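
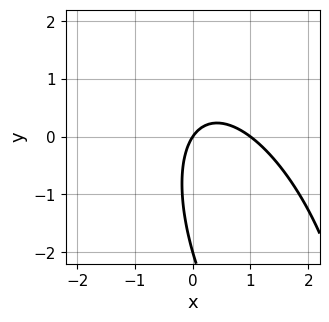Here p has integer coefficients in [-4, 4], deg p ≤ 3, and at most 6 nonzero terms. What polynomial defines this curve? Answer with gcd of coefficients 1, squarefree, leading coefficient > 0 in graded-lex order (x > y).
1. Degree: a generic line meets the curve in up to 2 points, so deg p = 2.
2. From the axis intercepts and sections: among the integer gridlines, it crosses the x-axis at x ∈ {0, 1}; the y-axis gridline crossings are at y ∈ {-2, 0}.
3. Solving for integer coefficients yields p as stated.

3*x^2 + 2*x*y + y^2 - 3*x + 2*y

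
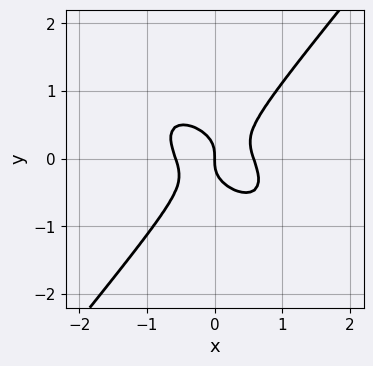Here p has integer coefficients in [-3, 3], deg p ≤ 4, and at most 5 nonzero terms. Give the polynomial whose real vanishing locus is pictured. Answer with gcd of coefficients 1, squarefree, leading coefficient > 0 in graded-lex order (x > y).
First, the degree is 3 — a generic line meets the curve in up to 3 points.
Next, reading off the gridlines: it meets the y-axis at y = 0 (among the integer gridlines); one x-axis crossing is at x = 0.
Finally, putting this together gives p.

3*x^3 + 2*x^2*y - 3*y^3 - x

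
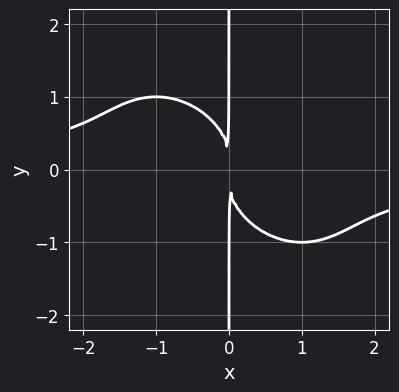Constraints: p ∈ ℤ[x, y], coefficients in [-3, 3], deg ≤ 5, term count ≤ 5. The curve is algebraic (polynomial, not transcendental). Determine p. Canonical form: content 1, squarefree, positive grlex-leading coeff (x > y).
Degree: the shape is more complex than any degree-3 curve, so deg p = 4.
Checking where it meets the axes: every point of the y-axis in the box is on the curve.
Matching integer coefficients to the picture gives p.

x^3*y + x^2*y^2 + x*y^3 + x^2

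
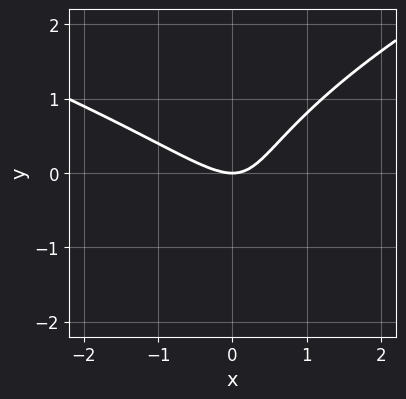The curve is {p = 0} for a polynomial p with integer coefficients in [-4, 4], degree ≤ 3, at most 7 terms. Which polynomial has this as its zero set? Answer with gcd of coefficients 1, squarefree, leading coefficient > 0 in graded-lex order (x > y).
2*y^3 - 3*x^2 - 3*x*y + 3*y^2 + 3*y

The degree is 3 — the shape is more complex than any degree-2 curve.
Against the integer gridlines: one x-axis crossing is at x = 0; it meets the y-axis at y = 0 (among the integer gridlines).
Matching integer coefficients to the picture gives p.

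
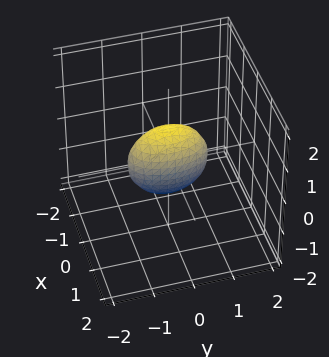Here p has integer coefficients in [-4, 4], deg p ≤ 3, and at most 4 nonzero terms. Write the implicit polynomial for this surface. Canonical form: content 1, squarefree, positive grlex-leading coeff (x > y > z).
3*x^2 + y^2 + z^2 - 1

(a) Degree: a closed, bounded, convex surface; a quadric, so deg p = 2.
(b) Symmetries: the z ↦ −z reflection is a symmetry, so z appears only in even powers; mirror symmetry y ↦ −y ⇒ only even powers of y; mirror symmetry x ↦ −x ⇒ only even powers of x.
(c) From the axis intercepts and sections: among the integer gridlines, it crosses the z-axis at z ∈ {-1, 1}; the y-axis gridline crossings are at y ∈ {-1, 1}.
(d) Together with the visible shape, these determine p as stated.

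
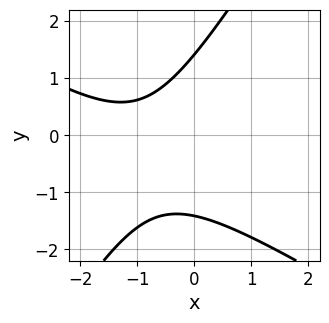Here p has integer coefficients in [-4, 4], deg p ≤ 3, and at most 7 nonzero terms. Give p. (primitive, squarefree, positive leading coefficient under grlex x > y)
x^2 + x*y - y^2 + 2*x + 2

(a) deg p = 2. No degree-1 curve has this shape.
(b) Against the integer gridlines: it misses every integer gridline on the x-axis.
(c) These observations pin down the coefficients.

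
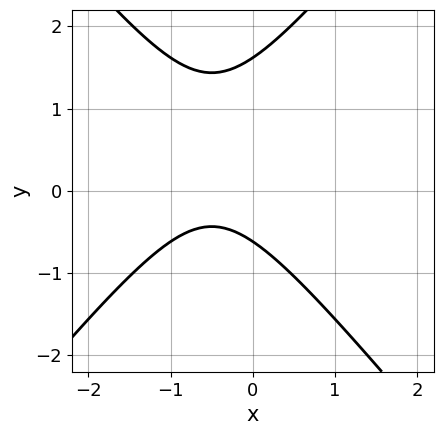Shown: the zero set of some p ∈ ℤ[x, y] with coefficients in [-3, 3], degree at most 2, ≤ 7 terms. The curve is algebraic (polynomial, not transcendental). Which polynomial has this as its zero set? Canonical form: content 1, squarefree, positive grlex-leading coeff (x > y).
3*x^2 - 2*y^2 + 3*x + 2*y + 2

First, the degree is 2 — a generic line meets the curve in up to 2 points.
Next, reading off the gridlines: the curve avoids every integer x-axis point in the box.
Finally, assembling these constraints gives the stated polynomial.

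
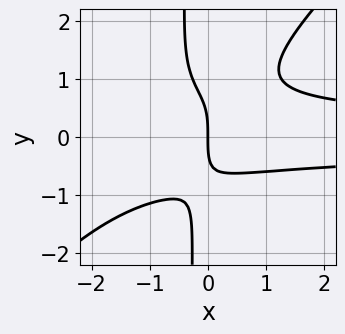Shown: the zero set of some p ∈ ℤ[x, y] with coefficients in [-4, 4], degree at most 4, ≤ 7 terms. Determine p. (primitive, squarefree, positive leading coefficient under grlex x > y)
3*x^2*y^2 - 3*x*y^3 + 3*x*y^2 - y^3 - 3*x

deg p = 4. No degree-3 curve has this shape.
Reading off the gridlines: it crosses the x-axis at the gridline x = 0; it meets the y-axis at y = 0 (among the integer gridlines).
These observations pin down the coefficients.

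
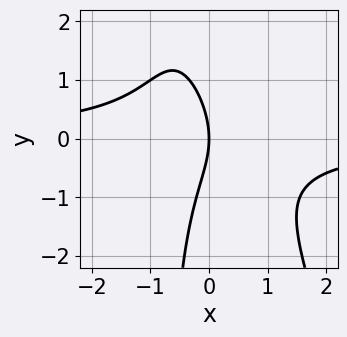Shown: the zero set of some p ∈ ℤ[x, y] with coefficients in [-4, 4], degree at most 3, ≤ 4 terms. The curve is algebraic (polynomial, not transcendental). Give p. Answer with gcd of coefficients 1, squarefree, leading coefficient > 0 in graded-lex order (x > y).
First, the degree is 3 — no degree-2 curve has this shape.
Then, from the visible intercepts: one x-axis crossing is at x = 0; one y-axis crossing is at y = 0.
Finally, matching integer coefficients to the picture gives p.

3*x^2*y + x*y^2 + y^2 + 3*x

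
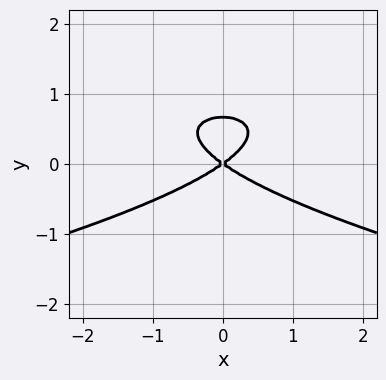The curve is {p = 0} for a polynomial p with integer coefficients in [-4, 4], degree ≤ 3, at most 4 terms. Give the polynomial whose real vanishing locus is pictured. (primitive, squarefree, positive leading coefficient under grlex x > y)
3*y^3 + x^2 - 2*y^2

First, the degree is 3 — no degree-2 curve has this shape.
Next, symmetries: it's symmetric under x → −x, forcing even powers of x.
Then, against the integer gridlines: it meets the y-axis at y = 0 (among the integer gridlines); it crosses the x-axis at the gridline x = 0.
Finally, fitting integer coefficients to these (and the overall shape) gives p.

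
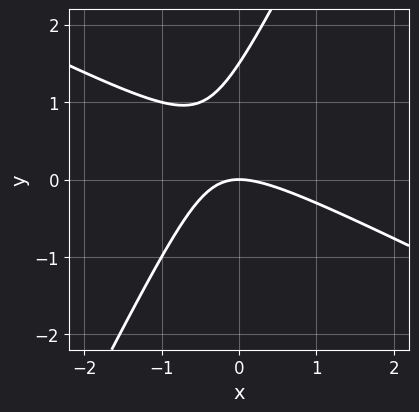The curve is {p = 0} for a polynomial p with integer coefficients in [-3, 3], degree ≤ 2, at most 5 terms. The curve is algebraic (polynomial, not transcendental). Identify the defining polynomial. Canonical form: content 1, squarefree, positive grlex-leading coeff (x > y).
(a) deg p = 2. A generic line meets the curve in up to 2 points.
(b) From the axis intercepts and sections: it crosses the y-axis at the gridline y = 0; it crosses the x-axis at the gridline x = 0.
(c) The integer polynomial consistent with all of this is the stated p.

2*x^2 + 3*x*y - 2*y^2 + 3*y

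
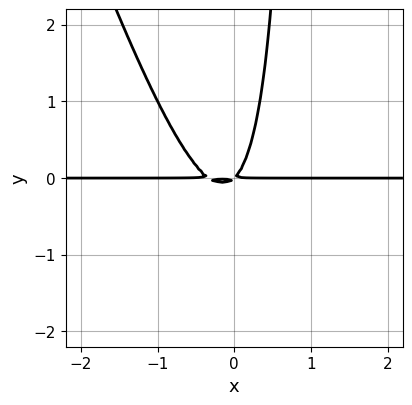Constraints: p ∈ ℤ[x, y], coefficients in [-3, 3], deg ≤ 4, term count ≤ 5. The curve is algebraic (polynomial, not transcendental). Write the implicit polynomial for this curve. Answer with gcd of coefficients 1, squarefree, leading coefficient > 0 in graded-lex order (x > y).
1. Degree: a generic line meets the curve in up to 3 points, so deg p = 3.
2. From the axis intercepts and sections: every point of the x-axis in the box is on the curve.
3. Putting this together gives p.

3*x^2*y + x*y^2 + x*y - y^2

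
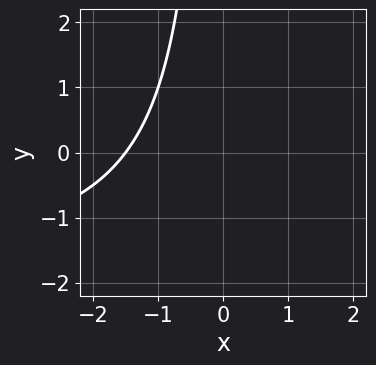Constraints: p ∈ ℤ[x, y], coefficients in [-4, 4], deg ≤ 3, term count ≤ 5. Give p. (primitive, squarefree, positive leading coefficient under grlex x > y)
(a) The degree is 2 — no degree-1 curve has this shape.
(b) Checking where it meets the axes: no y-intercept at any integer in the box.
(c) Matching integer coefficients to the picture gives p.

x*y + 2*x + 3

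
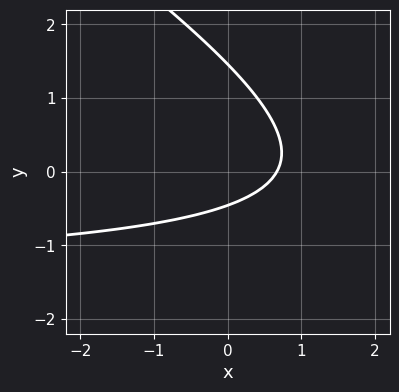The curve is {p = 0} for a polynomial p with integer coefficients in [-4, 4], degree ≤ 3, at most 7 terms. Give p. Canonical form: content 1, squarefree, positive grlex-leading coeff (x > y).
(a) deg p = 2. The shape is more complex than any degree-1 curve.
(b) Matching integer coefficients to the picture gives p.

2*x*y + 3*y^2 + 3*x - 3*y - 2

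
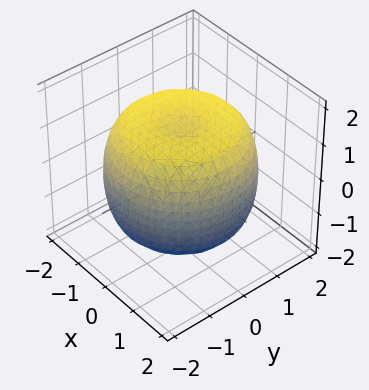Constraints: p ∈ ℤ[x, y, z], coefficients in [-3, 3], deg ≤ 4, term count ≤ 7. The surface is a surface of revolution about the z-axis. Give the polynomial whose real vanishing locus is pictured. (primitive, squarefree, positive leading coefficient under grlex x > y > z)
1. deg p = 4. No degree-3 surface has this shape.
2. Symmetries: rotational symmetry about the z-axis ⇒ p depends on x, y only through x² + y².
3. Against the integer gridlines: a circular section at z = -1 has radius between 1 and 2.
4. These observations pin down the coefficients.

x^4 + 2*x^2*y^2 + y^4 - 2*x^2 - 2*y^2 + 2*z^2 - 3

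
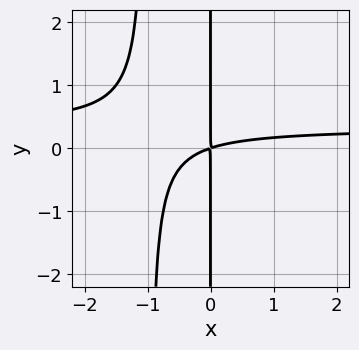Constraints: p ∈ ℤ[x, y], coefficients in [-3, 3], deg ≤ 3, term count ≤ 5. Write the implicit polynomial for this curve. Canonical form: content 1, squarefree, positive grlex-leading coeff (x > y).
(a) The degree is 3 — a generic line meets the curve in up to 3 points.
(b) Reading off the gridlines: the visible y-axis segment lies entirely on the curve.
(c) Fitting integer coefficients to these (and the overall shape) gives p.

3*x^2*y - x^2 + 3*x*y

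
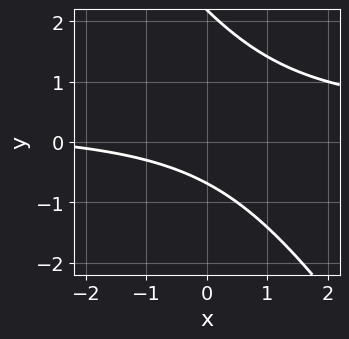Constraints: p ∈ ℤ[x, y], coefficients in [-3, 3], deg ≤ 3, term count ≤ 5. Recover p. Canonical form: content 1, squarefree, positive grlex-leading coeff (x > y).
3*x*y + 2*y^2 - x - 3*y - 3

1. Degree: no degree-1 curve has this shape, so deg p = 2.
2. Against the integer gridlines: no x-intercept at any integer in the box.
3. The integer polynomial consistent with all of this is the stated p.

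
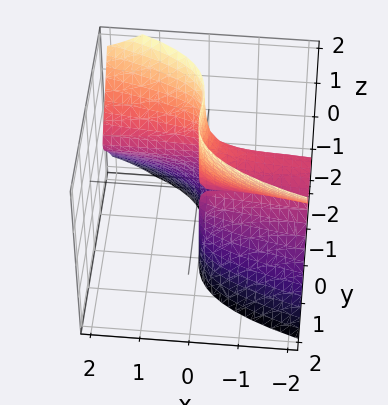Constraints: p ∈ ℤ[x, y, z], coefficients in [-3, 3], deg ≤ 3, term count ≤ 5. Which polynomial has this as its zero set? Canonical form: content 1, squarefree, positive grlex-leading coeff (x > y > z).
x*z^2 + y^3 + y^2

(a) Degree: a generic line meets the surface in up to 3 points, so deg p = 3.
(b) Against the integer gridlines: the visible z-axis segment lies entirely on the surface; it meets the y-axis at y = -1 (among the integer gridlines).
(c) The integer polynomial consistent with all of this is the stated p. Check: (-2, 0, 0) on the x-axis lies on the surface, and p(-2, 0, 0) = 0. ✓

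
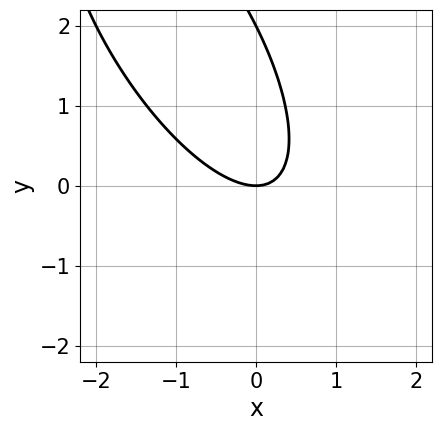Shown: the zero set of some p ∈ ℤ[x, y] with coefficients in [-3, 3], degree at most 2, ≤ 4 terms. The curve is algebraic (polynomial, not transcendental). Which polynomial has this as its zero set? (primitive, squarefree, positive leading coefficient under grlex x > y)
2*x^2 + 2*x*y + y^2 - 2*y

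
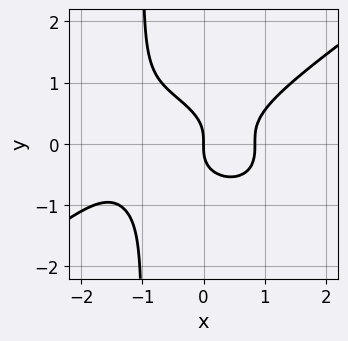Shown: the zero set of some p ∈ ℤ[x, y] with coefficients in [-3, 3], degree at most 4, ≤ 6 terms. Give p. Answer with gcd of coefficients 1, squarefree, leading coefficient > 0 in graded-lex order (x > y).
(a) The degree is 4 — the shape is more complex than any degree-3 curve.
(b) Observable constraints: it meets the x-axis at x = 0 (among the integer gridlines); it meets the y-axis at y = 0 (among the integer gridlines).
(c) These observations pin down the coefficients.

x^4 - 3*x*y^3 + 2*x^3 - 3*y^3 - 2*x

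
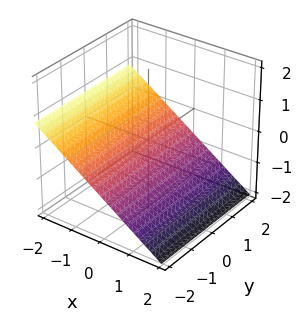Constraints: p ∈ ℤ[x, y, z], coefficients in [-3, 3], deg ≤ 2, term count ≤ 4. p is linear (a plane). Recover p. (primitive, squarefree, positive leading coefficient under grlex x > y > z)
(a) deg p = 1. Every cross-section is a straight line — this is a plane.
(b) Checking where it meets the axes: it misses every integer gridline on the y-axis; it meets the x-axis at x = -1 (among the integer gridlines).
(c) These observations pin down the coefficients.

2*x + 3*z + 2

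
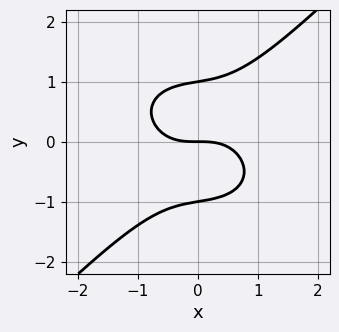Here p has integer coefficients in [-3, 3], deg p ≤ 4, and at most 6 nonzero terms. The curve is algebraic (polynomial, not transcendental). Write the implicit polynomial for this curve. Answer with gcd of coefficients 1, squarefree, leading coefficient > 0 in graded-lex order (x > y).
2*x^3 + x*y^2 - 3*y^3 + 3*y

1. The degree is 3 — a generic line meets the curve in up to 3 points.
2. Checking where it meets the axes: it meets the x-axis at x = 0 (among the integer gridlines); the y-axis gridline crossings are at y ∈ {-1, 0, 1}.
3. These observations pin down the coefficients.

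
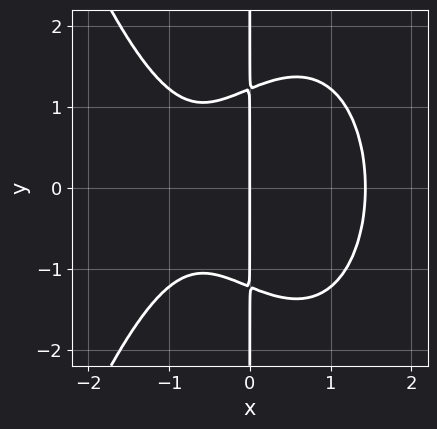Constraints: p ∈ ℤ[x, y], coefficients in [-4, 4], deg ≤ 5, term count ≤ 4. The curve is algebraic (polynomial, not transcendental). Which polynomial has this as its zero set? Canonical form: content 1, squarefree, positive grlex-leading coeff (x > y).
2*x^4 + 2*x*y^2 - 2*x^2 - 3*x

First, the degree is 4 — a generic line meets the curve in up to 4 points.
Next, symmetries: mirror symmetry y ↦ −y ⇒ only even powers of y.
Then, against the integer gridlines: the visible y-axis segment lies entirely on the curve; it crosses the x-axis at the gridline x = 0.
Finally, solving for integer coefficients yields p as stated.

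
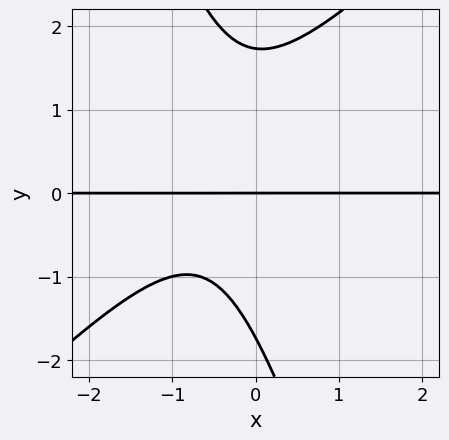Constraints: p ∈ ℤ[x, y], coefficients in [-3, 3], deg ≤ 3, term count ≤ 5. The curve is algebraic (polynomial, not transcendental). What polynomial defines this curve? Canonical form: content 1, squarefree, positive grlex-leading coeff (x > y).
3*x^2*y - 2*x*y^2 - y^3 + 3*x*y + 3*y

Degree: no degree-2 curve has this shape, so deg p = 3.
Observable constraints: it crosses the y-axis at the gridline y = 0; every point of the x-axis in the box is on the curve.
Solving for integer coefficients yields p as stated.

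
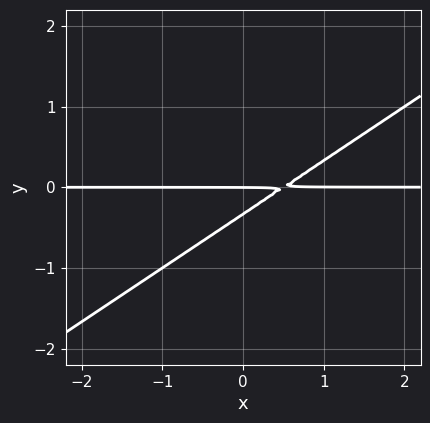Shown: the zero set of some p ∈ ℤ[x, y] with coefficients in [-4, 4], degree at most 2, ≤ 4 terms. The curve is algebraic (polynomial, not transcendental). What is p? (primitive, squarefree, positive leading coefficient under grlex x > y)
2*x*y - 3*y^2 - y

(a) The degree is 2 — a generic line meets the curve in up to 2 points.
(b) Checking where it meets the axes: every point of the x-axis in the box is on the curve; it crosses the y-axis at the gridline y = 0.
(c) Matching integer coefficients to the picture gives p.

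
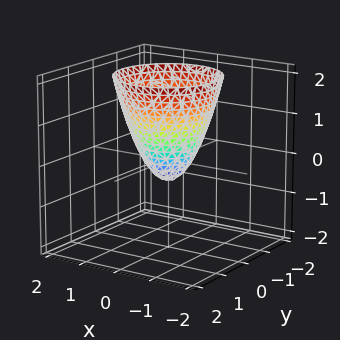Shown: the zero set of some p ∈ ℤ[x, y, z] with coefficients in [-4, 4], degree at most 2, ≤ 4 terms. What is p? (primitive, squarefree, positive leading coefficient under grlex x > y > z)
deg p = 2. The shape is more complex than any degree-1 surface.
Symmetry: the surface is invariant under rotation about z: p = q(x² + y², z).
From the axis intercepts and sections: a circular section at z = 1 has radius exactly 1.
Solving for integer coefficients yields p as stated.

3*x^2 + 3*y^2 - 2*z - 1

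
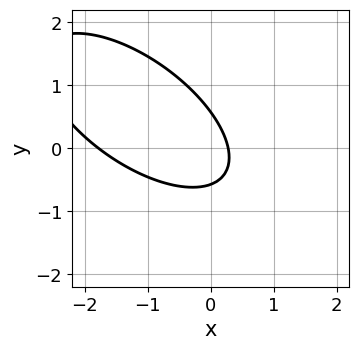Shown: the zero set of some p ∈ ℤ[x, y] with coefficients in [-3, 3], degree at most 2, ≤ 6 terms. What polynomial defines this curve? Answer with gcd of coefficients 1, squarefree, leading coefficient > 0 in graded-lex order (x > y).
2*x^2 + 3*x*y + 3*y^2 + 3*x - 1

(a) deg p = 2. The shape is more complex than any degree-1 curve.
(b) Putting this together gives p.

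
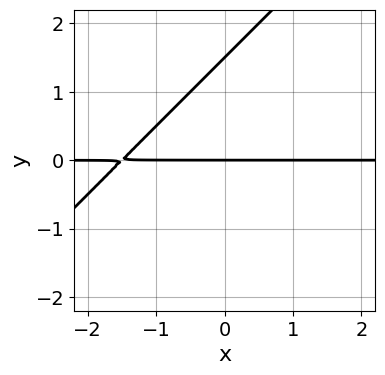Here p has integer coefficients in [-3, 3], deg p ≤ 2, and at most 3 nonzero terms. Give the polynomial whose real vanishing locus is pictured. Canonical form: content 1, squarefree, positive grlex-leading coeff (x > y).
1. Degree: a generic line meets the curve in up to 2 points, so deg p = 2.
2. Checking where it meets the axes: the visible x-axis segment lies entirely on the curve; one y-axis crossing is at y = 0.
3. Matching integer coefficients to the picture gives p.

2*x*y - 2*y^2 + 3*y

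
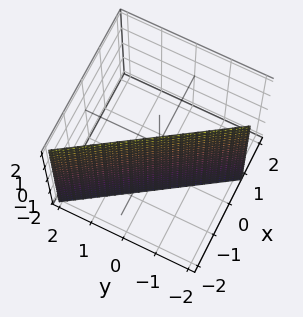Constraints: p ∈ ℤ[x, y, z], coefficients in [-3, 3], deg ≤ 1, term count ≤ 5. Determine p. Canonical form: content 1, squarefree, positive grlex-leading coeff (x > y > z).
3*x + 2*y + 2

First, deg p = 1. Every cross-section is a straight line — this is a plane.
Then, checking where it meets the axes: the surface avoids every integer z-axis point in the box; it meets the y-axis at y = -1 (among the integer gridlines).
Finally, solving for integer coefficients yields p as stated.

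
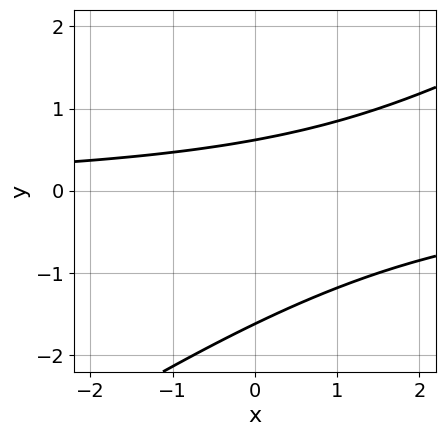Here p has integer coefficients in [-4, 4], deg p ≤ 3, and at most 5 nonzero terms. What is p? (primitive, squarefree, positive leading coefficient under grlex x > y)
1. deg p = 2. The shape is more complex than any degree-1 curve.
2. Observable constraints: no x-intercept at any integer in the box.
3. Together with the visible shape, these determine p as stated.

2*x*y - 3*y^2 - 3*y + 3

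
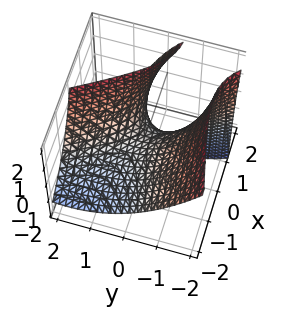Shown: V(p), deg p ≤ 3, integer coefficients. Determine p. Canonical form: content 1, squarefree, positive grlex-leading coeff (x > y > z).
x^2 - 3*x*y - 3*x*z - 2*y^2 + 3*z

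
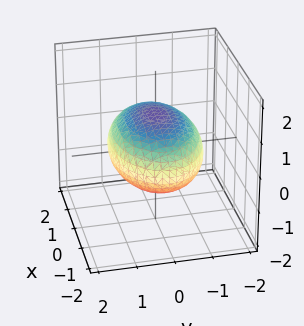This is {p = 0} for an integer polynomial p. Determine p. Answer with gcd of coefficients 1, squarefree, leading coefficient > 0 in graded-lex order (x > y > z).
First, deg p = 2. Bounded and convex; a quadric.
Then, symmetries: the y ↦ −y reflection is a symmetry, so y appears only in even powers; it's symmetric under z → −z, forcing even powers of z; the x ↦ −x reflection is a symmetry, so x appears only in even powers.
Then, checking where it meets the axes: the z-axis gridline crossings are at z ∈ {-1, 1}.
Finally, matching integer coefficients to the picture gives p.

x^2 + 2*y^2 + 3*z^2 - 3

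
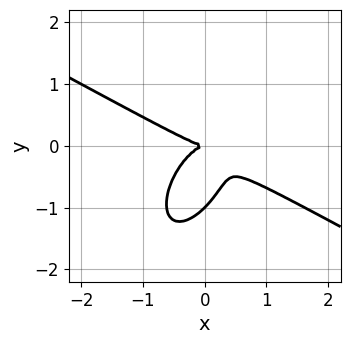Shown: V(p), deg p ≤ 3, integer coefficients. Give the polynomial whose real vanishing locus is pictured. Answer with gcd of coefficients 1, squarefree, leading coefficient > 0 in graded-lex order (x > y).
x^3 + x^2*y - x*y^2 + y^3 + y^2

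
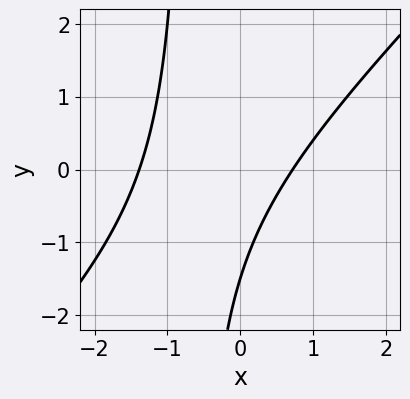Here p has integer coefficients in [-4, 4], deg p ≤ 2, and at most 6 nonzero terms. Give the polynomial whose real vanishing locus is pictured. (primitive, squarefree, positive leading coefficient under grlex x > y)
3*x^2 - 3*x*y + 2*x - 2*y - 3

(a) The degree is 2 — the shape is more complex than any degree-1 curve.
(b) Matching integer coefficients to the picture gives p.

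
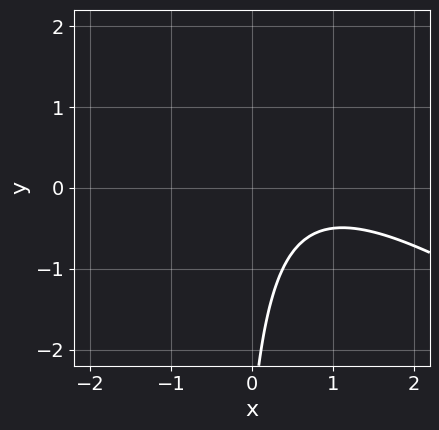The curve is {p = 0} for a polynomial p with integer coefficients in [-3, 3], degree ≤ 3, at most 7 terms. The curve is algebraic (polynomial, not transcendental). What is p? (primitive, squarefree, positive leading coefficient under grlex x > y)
2*x^2 + 3*x*y - 3*x + y + 3

(a) deg p = 2. A generic line meets the curve in up to 2 points.
(b) Checking where it meets the axes: the curve avoids every integer y-axis point in the box; it misses every integer gridline on the x-axis.
(c) Together with the visible shape, these determine p as stated.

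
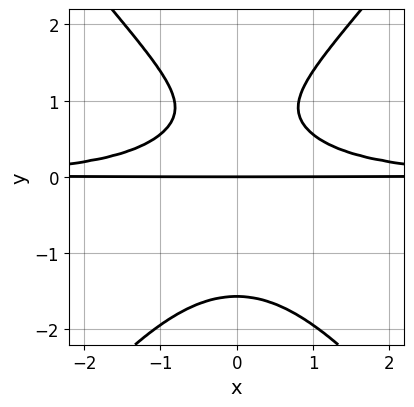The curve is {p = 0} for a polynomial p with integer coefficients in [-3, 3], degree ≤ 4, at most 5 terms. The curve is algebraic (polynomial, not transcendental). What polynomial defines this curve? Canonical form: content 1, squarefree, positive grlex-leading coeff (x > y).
3*x^2*y^2 - 2*y^4 + 3*y^2 - 3*y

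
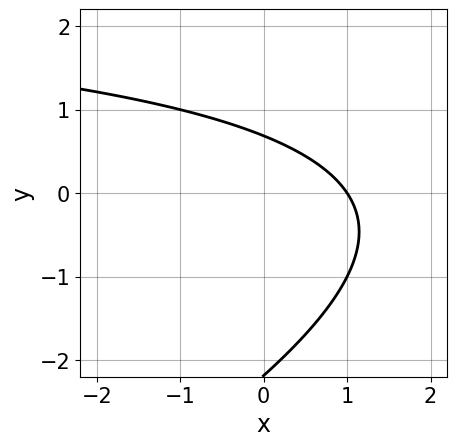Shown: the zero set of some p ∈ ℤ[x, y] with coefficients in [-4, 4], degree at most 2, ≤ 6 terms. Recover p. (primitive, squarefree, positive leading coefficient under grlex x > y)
1. The degree is 2 — no degree-1 curve has this shape.
2. From the visible intercepts: it crosses the x-axis at the gridline x = 1.
3. Fitting integer coefficients to these (and the overall shape) gives p.

x*y - 2*y^2 - 3*x - 3*y + 3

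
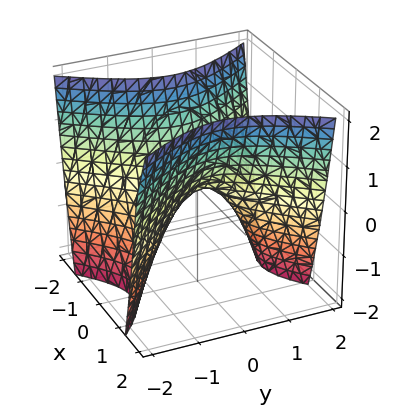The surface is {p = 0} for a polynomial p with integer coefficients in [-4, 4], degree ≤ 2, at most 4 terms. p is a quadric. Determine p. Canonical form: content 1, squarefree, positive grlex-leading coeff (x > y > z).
1. Degree: a hyperbolic paraboloid; a quadric, so deg p = 2.
2. Symmetries: mirror symmetry y ↦ −y ⇒ only even powers of y; mirror symmetry x ↦ −x ⇒ only even powers of x.
3. Checking where it meets the axes: one y-axis crossing is at y = 0; it crosses the x-axis at the gridline x = 0.
4. Assembling these constraints gives the stated polynomial.

3*x^2 - 2*y^2 - 2*z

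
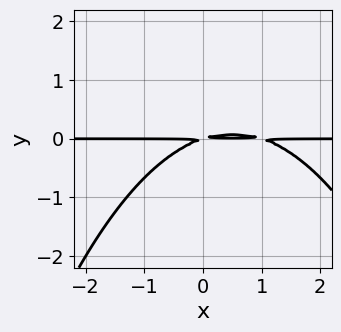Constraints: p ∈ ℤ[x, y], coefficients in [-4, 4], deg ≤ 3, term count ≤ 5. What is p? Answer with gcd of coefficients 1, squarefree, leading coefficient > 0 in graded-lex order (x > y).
1. The degree is 3 — the shape is more complex than any degree-2 curve.
2. Against the integer gridlines: every point of the x-axis in the box is on the curve.
3. Putting this together gives p.

x^2*y - x*y + 3*y^2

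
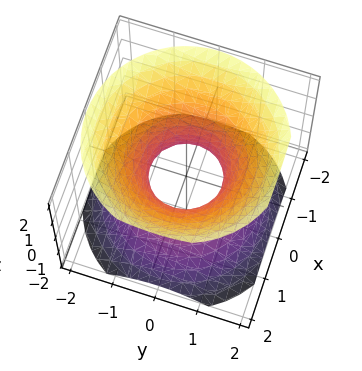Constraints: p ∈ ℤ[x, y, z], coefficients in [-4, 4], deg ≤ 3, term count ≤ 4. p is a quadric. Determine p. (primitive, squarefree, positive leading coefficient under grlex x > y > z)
(a) The degree is 2 — an hourglass — one-sheet hyperboloid; a quadric.
(b) Symmetries: the z ↦ −z reflection is a symmetry, so z appears only in even powers; the z-axis is an axis of rotation, so x and y enter only as x² + y².
(c) From the axis intercepts and sections: a circular section at z = 1 has radius between 1 and 2; the surface avoids every integer z-axis point in the box.
(d) Fitting integer coefficients to these (and the overall shape) gives p.

3*x^2 + 3*y^2 - 3*z^2 - 2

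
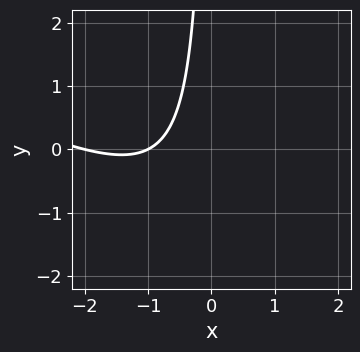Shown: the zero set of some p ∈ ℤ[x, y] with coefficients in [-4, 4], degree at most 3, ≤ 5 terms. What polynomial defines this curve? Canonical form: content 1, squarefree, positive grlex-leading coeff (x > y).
x^2 + 2*x*y + 3*x + 2

(a) The degree is 2 — a generic line meets the curve in up to 2 points.
(b) Observable constraints: the x-axis gridline crossings are at x ∈ {-2, -1}; the curve avoids every integer y-axis point in the box.
(c) Putting this together gives p.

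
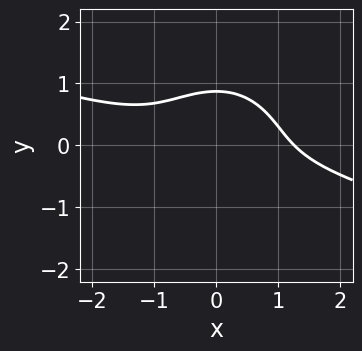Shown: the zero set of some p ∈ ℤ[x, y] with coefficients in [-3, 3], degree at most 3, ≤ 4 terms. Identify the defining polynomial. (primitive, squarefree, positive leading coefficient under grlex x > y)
The degree is 3 — the shape is more complex than any degree-2 curve.
Matching integer coefficients to the picture gives p.

x^3 + 3*x^2*y + 3*y^3 - 2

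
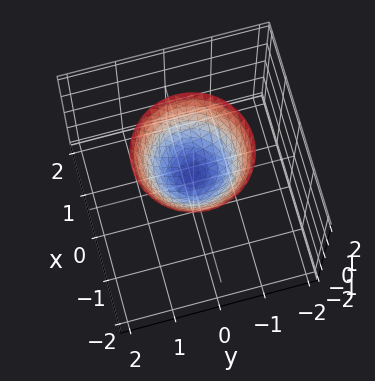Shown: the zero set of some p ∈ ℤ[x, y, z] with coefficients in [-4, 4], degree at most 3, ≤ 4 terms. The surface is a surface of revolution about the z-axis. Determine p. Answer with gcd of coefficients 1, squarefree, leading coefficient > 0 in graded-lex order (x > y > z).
2*x^2 + 2*y^2 - 2*z + 1

1. The degree is 2 — a generic line meets the surface in up to 2 points.
2. Symmetries: every cross-section ⟂ z is a circle, so x, y appear only via x² + y².
3. Against the integer gridlines: it misses every integer gridline on the y-axis; no x-intercept at any integer in the box; a circular section at z = 2 has radius between 1 and 2.
4. Fitting integer coefficients to these (and the overall shape) gives p.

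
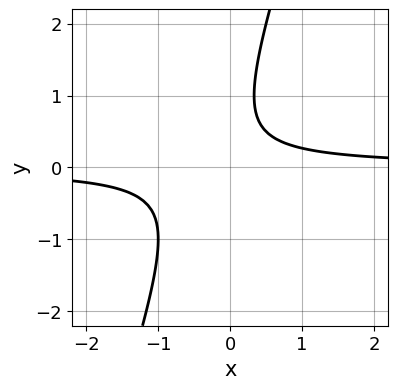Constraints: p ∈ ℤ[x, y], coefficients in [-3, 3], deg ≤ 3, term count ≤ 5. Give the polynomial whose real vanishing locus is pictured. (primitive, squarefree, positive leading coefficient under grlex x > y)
First, deg p = 2. The shape is more complex than any degree-1 curve.
Then, from the visible intercepts: the curve avoids every integer y-axis point in the box; the curve avoids every integer x-axis point in the box.
Finally, the integer polynomial consistent with all of this is the stated p.

3*x*y - y^2 + y - 1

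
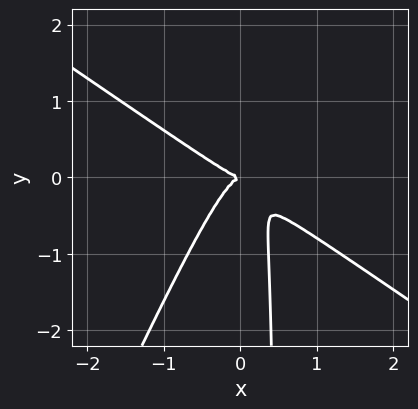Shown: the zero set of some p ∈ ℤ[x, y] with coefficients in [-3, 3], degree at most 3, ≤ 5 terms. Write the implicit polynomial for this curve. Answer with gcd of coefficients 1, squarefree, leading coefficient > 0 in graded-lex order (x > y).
(a) deg p = 3. No degree-2 curve has this shape.
(b) From the axis intercepts and sections: it crosses the y-axis at the gridline y = 0; it crosses the x-axis at the gridline x = 0.
(c) The integer polynomial consistent with all of this is the stated p.

3*x^3 + 3*x^2*y - 2*x*y^2 + y^2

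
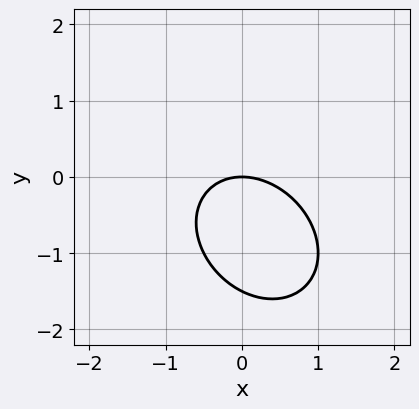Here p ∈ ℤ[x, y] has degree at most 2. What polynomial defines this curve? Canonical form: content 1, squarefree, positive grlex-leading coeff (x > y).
2*x^2 + x*y + 2*y^2 + 3*y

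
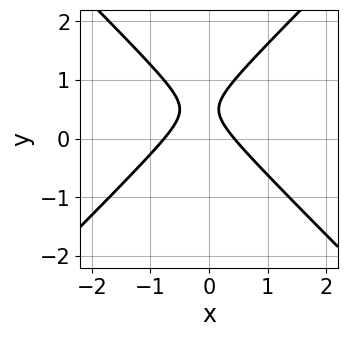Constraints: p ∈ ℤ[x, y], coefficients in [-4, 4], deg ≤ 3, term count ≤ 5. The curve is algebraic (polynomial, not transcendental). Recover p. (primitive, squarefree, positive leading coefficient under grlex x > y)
3*x^2 - 3*y^2 + x + 3*y - 1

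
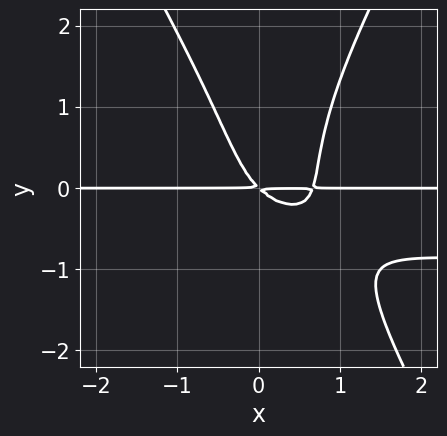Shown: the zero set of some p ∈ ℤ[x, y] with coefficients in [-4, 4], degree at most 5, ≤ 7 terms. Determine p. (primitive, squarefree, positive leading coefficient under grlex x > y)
First, the degree is 4 — a generic line meets the curve in up to 4 points.
Then, observable constraints: every point of the x-axis in the box is on the curve.
Finally, these observations pin down the coefficients.

3*x^2*y^2 - y^4 + 3*x^2*y - 2*x*y - 2*y^2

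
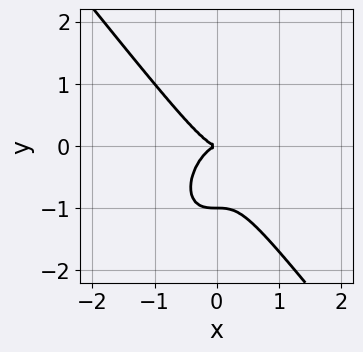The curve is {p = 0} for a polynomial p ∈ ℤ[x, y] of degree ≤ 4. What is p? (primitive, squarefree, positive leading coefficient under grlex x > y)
2*x^3 + y^3 + y^2

Degree: no degree-2 curve has this shape, so deg p = 3.
Reading off the gridlines: it crosses the x-axis at the gridline x = 0; the y-axis gridline crossings are at y ∈ {-1, 0}.
Fitting integer coefficients to these (and the overall shape) gives p.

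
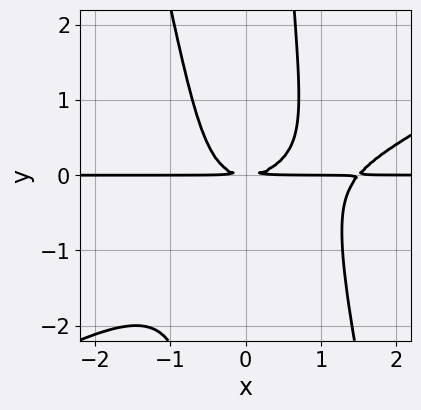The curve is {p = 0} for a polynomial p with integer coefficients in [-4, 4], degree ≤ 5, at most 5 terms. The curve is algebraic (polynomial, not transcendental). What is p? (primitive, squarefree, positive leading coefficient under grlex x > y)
(a) deg p = 4. No degree-3 curve has this shape.
(b) Observable constraints: every point of the x-axis in the box is on the curve.
(c) Putting this together gives p.

2*x^3*y - 3*x^2*y^2 - x*y^3 - 3*x^2*y + 3*y^2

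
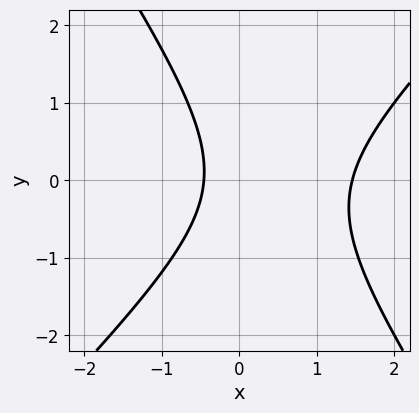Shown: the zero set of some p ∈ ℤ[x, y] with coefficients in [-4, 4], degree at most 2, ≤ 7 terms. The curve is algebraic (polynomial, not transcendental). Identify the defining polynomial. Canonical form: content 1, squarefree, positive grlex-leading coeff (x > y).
First, degree: no degree-1 curve has this shape, so deg p = 2.
Then, from the axis intercepts and sections: the curve avoids every integer y-axis point in the box.
Finally, these observations pin down the coefficients.

3*x^2 - x*y - 2*y^2 - 3*x - 2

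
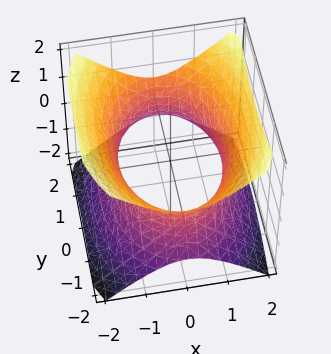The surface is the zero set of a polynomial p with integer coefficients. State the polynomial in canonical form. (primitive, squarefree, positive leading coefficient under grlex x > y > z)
2*x^2 + y^2 - 2*z^2 - 3

First, deg p = 2.
Next, symmetries: it's symmetric under y → −y, forcing even powers of y; it's symmetric under z → −z, forcing even powers of z; mirror symmetry x ↦ −x ⇒ only even powers of x.
Next, from the visible intercepts: it misses every integer gridline on the z-axis.
Finally, these observations pin down the coefficients.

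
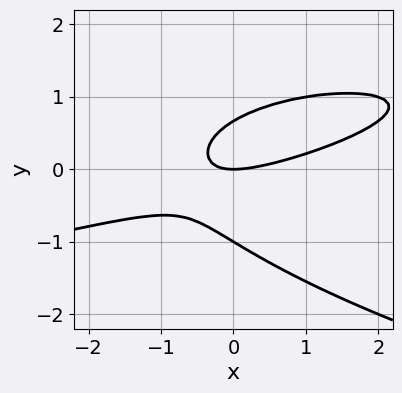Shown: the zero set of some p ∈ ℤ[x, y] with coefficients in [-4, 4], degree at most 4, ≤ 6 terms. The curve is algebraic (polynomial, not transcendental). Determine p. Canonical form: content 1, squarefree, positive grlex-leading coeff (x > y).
First, degree: a generic line meets the curve in up to 3 points, so deg p = 3.
Next, from the axis intercepts and sections: among the integer gridlines, it crosses the y-axis at y ∈ {-1, 0}; it crosses the x-axis at the gridline x = 0.
Finally, fitting integer coefficients to these (and the overall shape) gives p.

3*y^3 + x^2 - 3*x*y + y^2 - 2*y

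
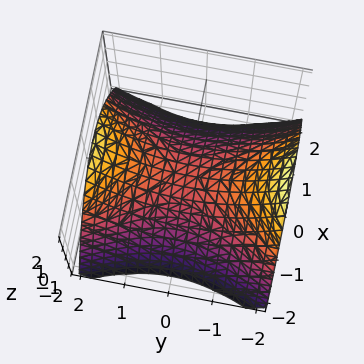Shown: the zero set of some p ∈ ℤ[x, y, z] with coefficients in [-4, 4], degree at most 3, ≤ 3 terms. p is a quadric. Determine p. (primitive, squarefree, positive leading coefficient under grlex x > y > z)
2*x^2 - y^2 + 3*z

The degree is 2 — a saddle surface; a quadric.
Symmetries: it's symmetric under y → −y, forcing even powers of y; mirror symmetry x ↦ −x ⇒ only even powers of x.
From the visible intercepts: one y-axis crossing is at y = 0; it meets the z-axis at z = 0 (among the integer gridlines); one x-axis crossing is at x = 0.
These observations pin down the coefficients.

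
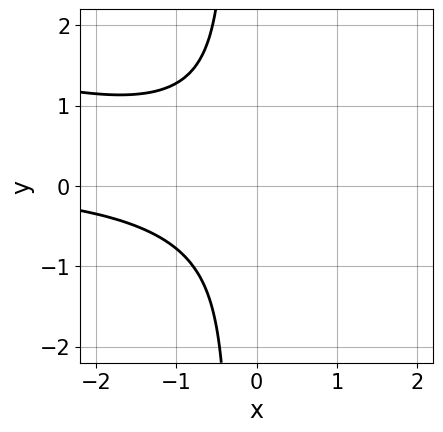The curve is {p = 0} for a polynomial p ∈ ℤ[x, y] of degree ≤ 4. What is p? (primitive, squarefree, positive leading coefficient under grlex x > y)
Degree: no degree-2 curve has this shape, so deg p = 3.
Observable constraints: the curve avoids every integer x-axis point in the box; the curve avoids every integer y-axis point in the box.
Matching integer coefficients to the picture gives p.

x^2*y + 3*x*y^2 + y^2 + 2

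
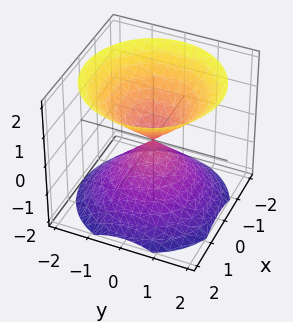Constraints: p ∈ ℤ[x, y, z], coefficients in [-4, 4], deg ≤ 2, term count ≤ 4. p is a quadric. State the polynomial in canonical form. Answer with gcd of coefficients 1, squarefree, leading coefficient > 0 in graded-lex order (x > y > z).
x^2 + y^2 - z^2

First, the picture has 2 separate pieces.
Next, degree: two nappes meeting at a single point; a quadric, so deg p = 2.
Then, symmetries: the z ↦ −z reflection is a symmetry, so z appears only in even powers; rotational symmetry about the z-axis ⇒ p depends on x, y only through x² + y².
Next, checking where it meets the axes: one y-axis crossing is at y = 0; a circular section at z = 1 has radius exactly 1; it crosses the x-axis at the gridline x = 0.
Finally, the integer polynomial consistent with all of this is the stated p.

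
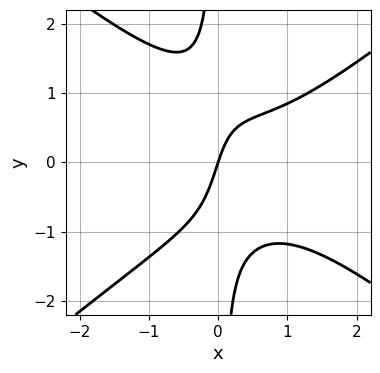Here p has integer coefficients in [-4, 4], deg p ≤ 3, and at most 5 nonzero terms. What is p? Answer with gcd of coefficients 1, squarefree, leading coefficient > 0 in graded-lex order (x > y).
First, degree: no degree-2 curve has this shape, so deg p = 3.
Next, from the axis intercepts and sections: it meets the y-axis at y = 0 (among the integer gridlines); it crosses the x-axis at the gridline x = 0.
Finally, fitting integer coefficients to these (and the overall shape) gives p.

2*x^3 - 3*x*y^2 - 2*x^2 + 3*x - y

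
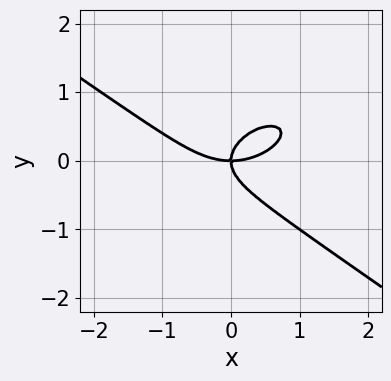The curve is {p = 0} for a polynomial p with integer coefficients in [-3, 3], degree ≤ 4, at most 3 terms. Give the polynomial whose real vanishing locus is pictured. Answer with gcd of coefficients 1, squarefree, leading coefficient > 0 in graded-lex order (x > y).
x^3 + 3*y^3 - 2*x*y

deg p = 3. No degree-2 curve has this shape.
Against the integer gridlines: it crosses the y-axis at the gridline y = 0; it crosses the x-axis at the gridline x = 0.
Putting this together gives p.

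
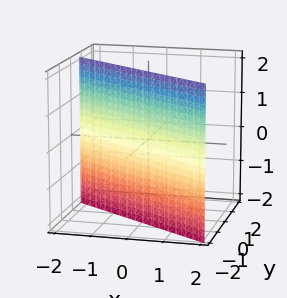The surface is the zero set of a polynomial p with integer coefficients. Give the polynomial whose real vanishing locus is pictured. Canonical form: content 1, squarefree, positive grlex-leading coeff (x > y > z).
2*x + 3*y + 2

Degree: the surface is flat (a plane), so deg p = 1.
Observable constraints: it misses every integer gridline on the z-axis; it meets the x-axis at x = -1 (among the integer gridlines).
Matching integer coefficients to the picture gives p.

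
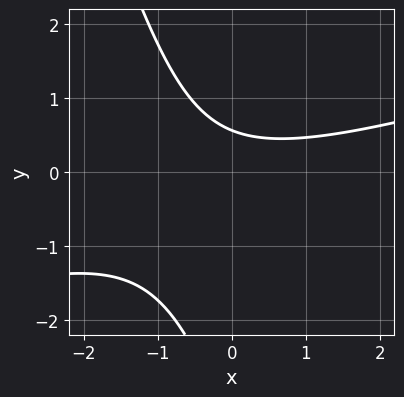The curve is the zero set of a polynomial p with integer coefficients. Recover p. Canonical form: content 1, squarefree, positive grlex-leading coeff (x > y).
x^2 - 3*x*y - y^2 - 3*y + 2

1. Degree: a generic line meets the curve in up to 2 points, so deg p = 2.
2. Checking where it meets the axes: the curve avoids every integer x-axis point in the box.
3. The integer polynomial consistent with all of this is the stated p.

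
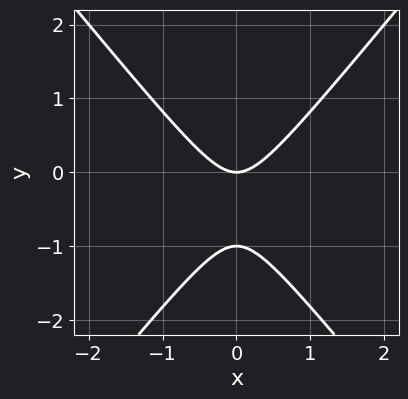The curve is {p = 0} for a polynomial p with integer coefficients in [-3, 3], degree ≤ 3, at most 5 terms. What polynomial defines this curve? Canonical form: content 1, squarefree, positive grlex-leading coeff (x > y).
3*x^2 - 2*y^2 - 2*y

(a) deg p = 2. A generic line meets the curve in up to 2 points.
(b) Symmetries: the x ↦ −x reflection is a symmetry, so x appears only in even powers.
(c) Reading off the gridlines: it meets the x-axis at x = 0 (among the integer gridlines); among the integer gridlines, it crosses the y-axis at y ∈ {-1, 0}.
(d) Fitting integer coefficients to these (and the overall shape) gives p.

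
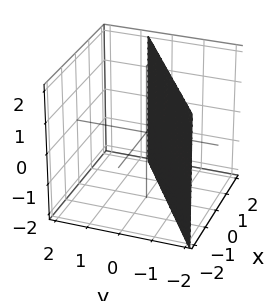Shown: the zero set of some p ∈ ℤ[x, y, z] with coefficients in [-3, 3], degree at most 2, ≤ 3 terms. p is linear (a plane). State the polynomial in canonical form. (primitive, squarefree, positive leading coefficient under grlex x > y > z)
2*x - 3*y - 2

deg p = 1. The surface is flat (a plane).
Checking where it meets the axes: no z-intercept at any integer in the box; it crosses the x-axis at the gridline x = 1.
The integer polynomial consistent with all of this is the stated p.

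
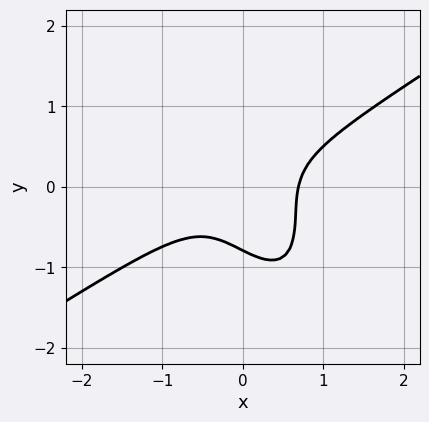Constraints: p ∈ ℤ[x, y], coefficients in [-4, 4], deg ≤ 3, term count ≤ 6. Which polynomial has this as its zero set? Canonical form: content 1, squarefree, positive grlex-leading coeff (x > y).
(a) deg p = 3. The shape is more complex than any degree-2 curve.
(b) The integer polynomial consistent with all of this is the stated p.

3*x^3 - 2*x^2*y - 3*x*y^2 - 2*y^3 - 1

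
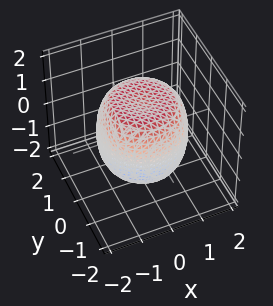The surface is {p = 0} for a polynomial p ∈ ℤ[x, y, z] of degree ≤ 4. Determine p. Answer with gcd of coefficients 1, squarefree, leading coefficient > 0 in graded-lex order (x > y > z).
(a) Degree: the shape is more complex than any degree-3 surface, so deg p = 4.
(b) Symmetries: the surface is invariant under rotation about z: p = q(x² + y², z).
(c) From the axis intercepts and sections: a circular section at z = 1 has radius between 1 and 2.
(d) The integer polynomial consistent with all of this is the stated p.

2*x^4 + 4*x^2*y^2 + 2*y^4 - 2*x^2 - 2*y^2 + 2*z^2 - 3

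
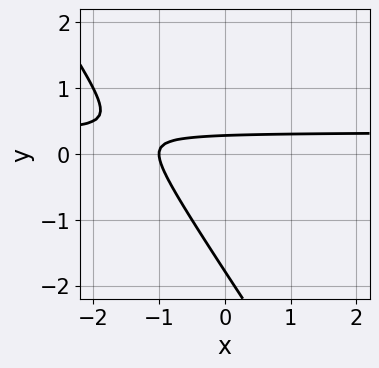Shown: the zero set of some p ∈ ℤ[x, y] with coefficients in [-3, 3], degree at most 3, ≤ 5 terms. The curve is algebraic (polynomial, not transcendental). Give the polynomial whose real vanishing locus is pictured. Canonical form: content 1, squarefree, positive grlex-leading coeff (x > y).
3*x*y + 2*y^2 - x + 3*y - 1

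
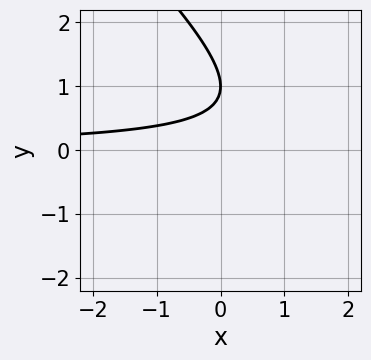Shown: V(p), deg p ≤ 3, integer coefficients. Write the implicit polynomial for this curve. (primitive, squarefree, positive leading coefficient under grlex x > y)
x*y + y^2 - 2*y + 1

Degree: the shape is more complex than any degree-1 curve, so deg p = 2.
Against the integer gridlines: one y-axis crossing is at y = 1; the curve avoids every integer x-axis point in the box.
Together with the visible shape, these determine p as stated.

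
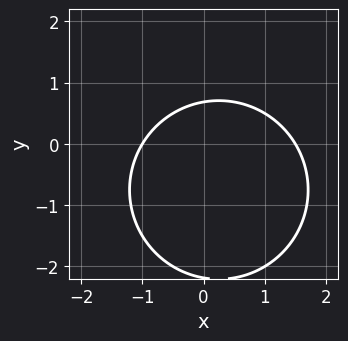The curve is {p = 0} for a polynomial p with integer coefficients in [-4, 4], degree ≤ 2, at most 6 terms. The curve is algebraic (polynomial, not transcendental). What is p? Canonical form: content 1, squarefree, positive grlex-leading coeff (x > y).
2*x^2 + 2*y^2 - x + 3*y - 3

Degree: a generic line meets the curve in up to 2 points, so deg p = 2.
Reading off the gridlines: it meets the x-axis at x = -1 (among the integer gridlines).
These observations pin down the coefficients.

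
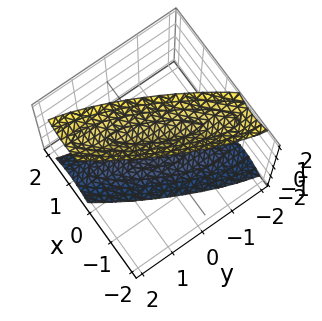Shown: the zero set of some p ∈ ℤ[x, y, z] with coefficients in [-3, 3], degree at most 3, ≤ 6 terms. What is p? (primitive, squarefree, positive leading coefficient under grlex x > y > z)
(a) There are 2 components. Treating them together as one polynomial.
(b) deg p = 2. No degree-1 surface has this shape.
(c) Against the integer gridlines: it misses every integer gridline on the y-axis; it misses every integer gridline on the x-axis.
(d) Assembling these constraints gives the stated polynomial.

3*x^2 - 3*x*y + y^2 - z^2 + 2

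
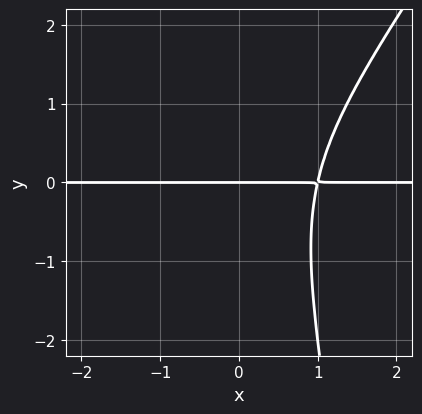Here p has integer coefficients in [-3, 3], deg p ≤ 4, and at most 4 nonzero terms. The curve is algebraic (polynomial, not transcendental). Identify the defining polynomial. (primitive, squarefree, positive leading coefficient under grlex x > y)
3*x^3*y - 2*x^2*y^2 - y^3 - 3*y

First, deg p = 4.
Next, observable constraints: the visible x-axis segment lies entirely on the curve; it meets the y-axis at y = 0 (among the integer gridlines).
Finally, solving for integer coefficients yields p as stated.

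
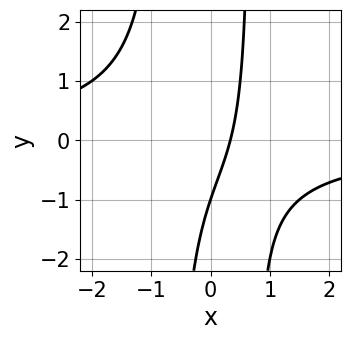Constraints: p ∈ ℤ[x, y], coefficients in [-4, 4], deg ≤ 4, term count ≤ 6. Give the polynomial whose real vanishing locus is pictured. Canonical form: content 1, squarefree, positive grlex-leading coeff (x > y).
2*x^2*y + 3*x - y - 1

First, the degree is 3 — a generic line meets the curve in up to 3 points.
Next, against the integer gridlines: it meets the y-axis at y = -1 (among the integer gridlines).
Finally, the integer polynomial consistent with all of this is the stated p.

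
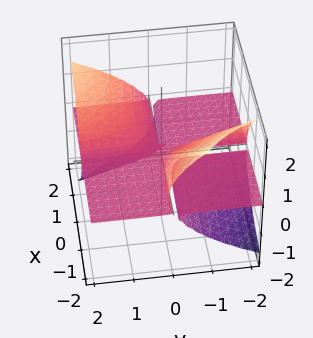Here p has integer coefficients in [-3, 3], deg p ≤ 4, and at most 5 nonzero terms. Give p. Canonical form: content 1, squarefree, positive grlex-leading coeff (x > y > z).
2*x*y*z - x*z^2 - 2*z^3

I count 2 distinct pieces.
Degree: the shape is more complex than any degree-2 surface, so deg p = 3.
Against the integer gridlines: every point of the x-axis in the box is on the surface; the visible y-axis segment lies entirely on the surface; one z-axis crossing is at z = 0.
The integer polynomial consistent with all of this is the stated p.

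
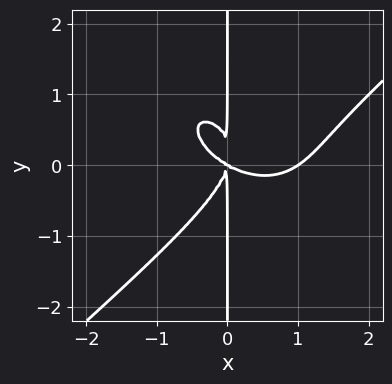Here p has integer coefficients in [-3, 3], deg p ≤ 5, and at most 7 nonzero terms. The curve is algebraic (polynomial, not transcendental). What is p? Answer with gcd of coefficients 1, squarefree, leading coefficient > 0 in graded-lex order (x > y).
2*x^4 - 3*x*y^3 - 2*x^3 - 3*x^2*y + x*y^2

First, deg p = 4.
Then, from the visible intercepts: among the integer gridlines, it crosses the x-axis at x ∈ {0, 1}; every point of the y-axis in the box is on the curve.
Finally, putting this together gives p.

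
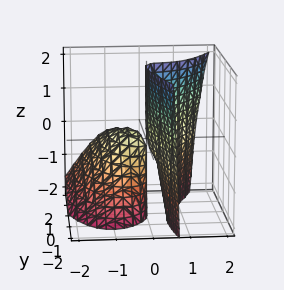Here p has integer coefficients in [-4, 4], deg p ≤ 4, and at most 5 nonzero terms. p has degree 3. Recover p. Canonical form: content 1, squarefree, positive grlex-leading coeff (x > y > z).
3*x^3 - 2*x^2*z - 3*x*y + 2*x*z - y^2

The picture has 2 separate pieces. Treating them together as one polynomial.
The degree is 3 — no degree-2 surface has this shape.
From the visible intercepts: one x-axis crossing is at x = 0; it meets the y-axis at y = 0 (among the integer gridlines); the visible z-axis segment lies entirely on the surface.
Fitting integer coefficients to these (and the overall shape) gives p.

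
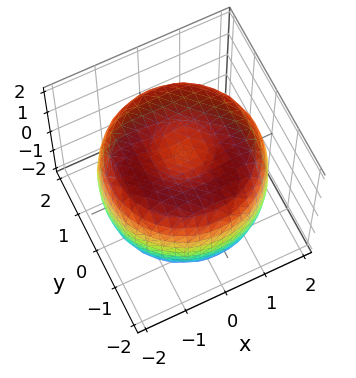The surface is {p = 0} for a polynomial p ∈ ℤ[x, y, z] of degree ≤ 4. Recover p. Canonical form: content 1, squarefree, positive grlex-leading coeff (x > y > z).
(a) The degree is 4 — a generic line meets the surface in up to 4 points.
(b) By symmetry, the z-axis is an axis of rotation, so x and y enter only as x² + y².
(c) Against the integer gridlines: the z-axis gridline crossings are at z ∈ {-1, 1}; a circular section at z = -1 has radius between 1 and 2.
(d) Solving for integer coefficients yields p as stated.

x^4 + 2*x^2*y^2 + y^4 - 3*x^2 - 3*y^2 + 2*z^2 - 2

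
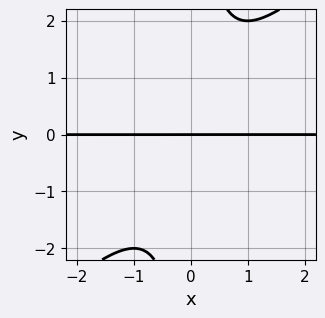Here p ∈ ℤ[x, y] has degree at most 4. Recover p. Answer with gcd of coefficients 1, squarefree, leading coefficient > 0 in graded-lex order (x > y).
First, degree: the shape is more complex than any degree-2 curve, so deg p = 3.
Then, from the axis intercepts and sections: it meets the y-axis at y = 0 (among the integer gridlines); every point of the x-axis in the box is on the curve.
Finally, the integer polynomial consistent with all of this is the stated p.

x^2*y - x*y^2 + y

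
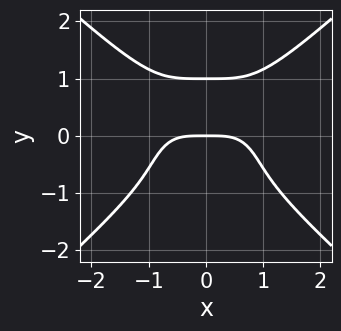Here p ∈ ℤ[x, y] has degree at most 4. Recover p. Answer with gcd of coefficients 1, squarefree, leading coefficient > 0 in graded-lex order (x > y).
First, degree: the shape is more complex than any degree-3 curve, so deg p = 4.
Then, symmetries: mirror symmetry x ↦ −x ⇒ only even powers of x.
Then, observable constraints: the y-axis gridline crossings are at y ∈ {0, 1}; one x-axis crossing is at x = 0.
Finally, assembling these constraints gives the stated polynomial.

2*x^4 - 3*y^4 + 3*y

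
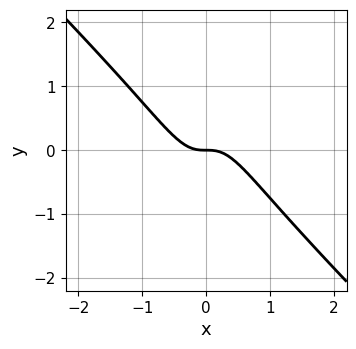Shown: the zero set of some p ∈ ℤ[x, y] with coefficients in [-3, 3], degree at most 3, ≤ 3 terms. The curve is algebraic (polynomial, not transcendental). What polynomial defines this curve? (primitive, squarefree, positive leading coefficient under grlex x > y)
3*x^3 + 3*x^2*y + y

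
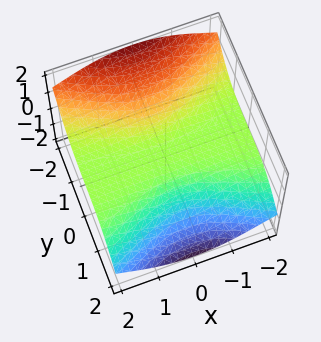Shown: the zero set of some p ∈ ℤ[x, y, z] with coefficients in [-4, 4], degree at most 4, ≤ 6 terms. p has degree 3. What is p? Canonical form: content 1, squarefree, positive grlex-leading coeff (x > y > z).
3*x^2*z + 2*y^3 + 2*z^3 + 2*z

1. The degree is 3 — a generic line meets the surface in up to 3 points.
2. Reading off the gridlines: it crosses the z-axis at the gridline z = 0; every point of the x-axis in the box is on the surface; one y-axis crossing is at y = 0.
3. The integer polynomial consistent with all of this is the stated p.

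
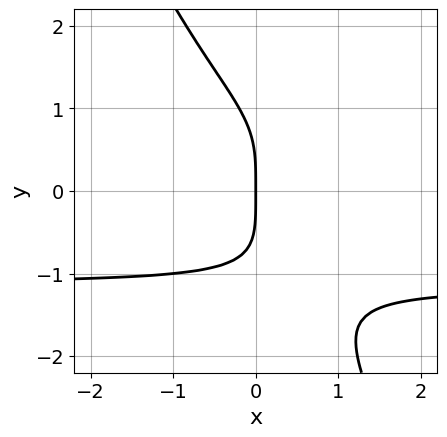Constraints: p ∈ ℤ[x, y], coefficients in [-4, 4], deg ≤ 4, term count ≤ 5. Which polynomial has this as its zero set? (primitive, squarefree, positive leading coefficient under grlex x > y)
2*x*y^3 + y^4 + 3*x

(a) Degree: a generic line meets the curve in up to 4 points, so deg p = 4.
(b) Observable constraints: it meets the y-axis at y = 0 (among the integer gridlines); it meets the x-axis at x = 0 (among the integer gridlines).
(c) The integer polynomial consistent with all of this is the stated p.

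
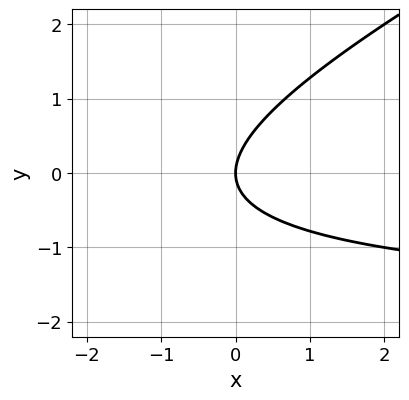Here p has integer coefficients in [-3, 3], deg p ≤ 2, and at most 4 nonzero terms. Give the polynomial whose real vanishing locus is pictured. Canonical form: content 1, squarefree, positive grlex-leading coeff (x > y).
x*y - 2*y^2 + 2*x

The degree is 2 — no degree-1 curve has this shape.
Observable constraints: it crosses the x-axis at the gridline x = 0; it crosses the y-axis at the gridline y = 0.
Putting this together gives p.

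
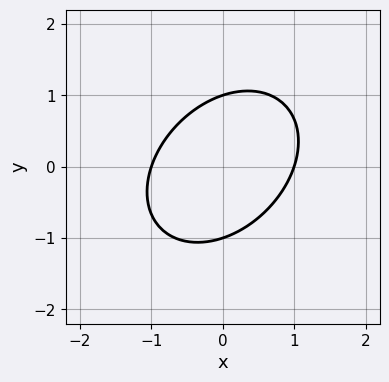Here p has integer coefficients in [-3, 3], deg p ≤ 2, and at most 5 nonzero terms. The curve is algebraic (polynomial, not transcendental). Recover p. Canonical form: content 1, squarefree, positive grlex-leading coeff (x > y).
3*x^2 - 2*x*y + 3*y^2 - 3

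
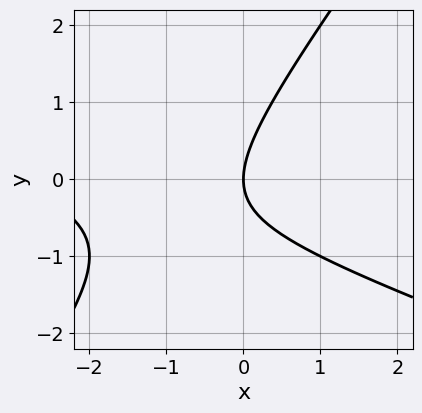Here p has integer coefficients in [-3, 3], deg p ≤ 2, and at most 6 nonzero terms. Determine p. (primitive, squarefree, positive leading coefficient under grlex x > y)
(a) The degree is 2 — a generic line meets the curve in up to 2 points.
(b) Reading off the gridlines: it meets the x-axis at x = 0 (among the integer gridlines); it meets the y-axis at y = 0 (among the integer gridlines).
(c) Assembling these constraints gives the stated polynomial.

x^2 + 2*x*y - 2*y^2 + 3*x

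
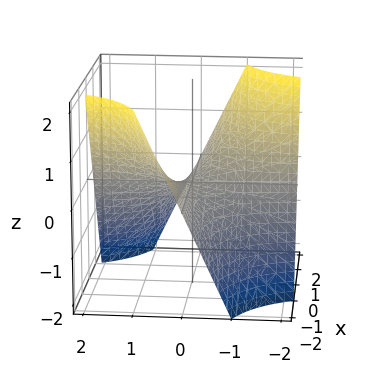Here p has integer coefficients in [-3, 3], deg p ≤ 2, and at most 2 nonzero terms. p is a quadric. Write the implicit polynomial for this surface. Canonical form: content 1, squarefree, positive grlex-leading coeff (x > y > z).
The degree is 2 — a saddle surface; a quadric.
Against the integer gridlines: one z-axis crossing is at z = 0; the visible y-axis segment lies entirely on the surface; every point of the x-axis in the box is on the surface.
Putting this together gives p.

x*y + z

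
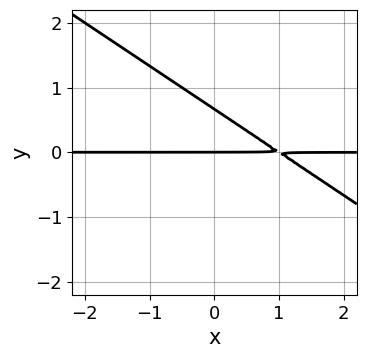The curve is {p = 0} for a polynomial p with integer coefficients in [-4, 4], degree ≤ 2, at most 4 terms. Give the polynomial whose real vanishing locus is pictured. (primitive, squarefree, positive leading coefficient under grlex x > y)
2*x*y + 3*y^2 - 2*y

(a) Degree: no degree-1 curve has this shape, so deg p = 2.
(b) Checking where it meets the axes: every point of the x-axis in the box is on the curve; one y-axis crossing is at y = 0.
(c) Putting this together gives p.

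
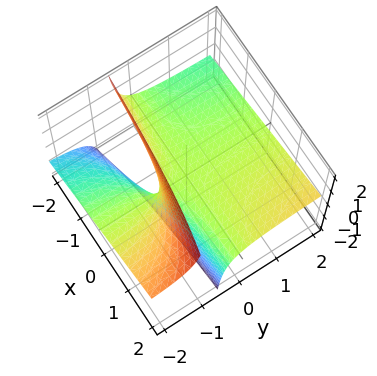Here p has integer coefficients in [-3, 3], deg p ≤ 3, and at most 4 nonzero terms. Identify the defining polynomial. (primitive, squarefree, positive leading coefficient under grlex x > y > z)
x*y - 3*y*z - 2*z

1. The degree is 2 — the shape is more complex than any degree-1 surface.
2. Checking where it meets the axes: the visible x-axis segment lies entirely on the surface; it meets the z-axis at z = 0 (among the integer gridlines); every point of the y-axis in the box is on the surface.
3. Putting this together gives p.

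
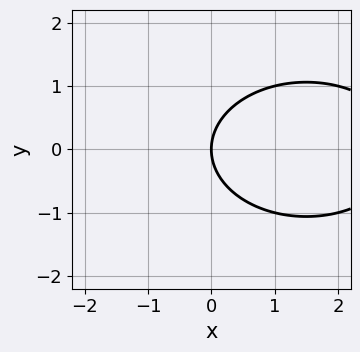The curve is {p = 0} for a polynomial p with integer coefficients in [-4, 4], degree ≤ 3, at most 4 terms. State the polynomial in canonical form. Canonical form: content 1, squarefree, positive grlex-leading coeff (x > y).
x^2 + 2*y^2 - 3*x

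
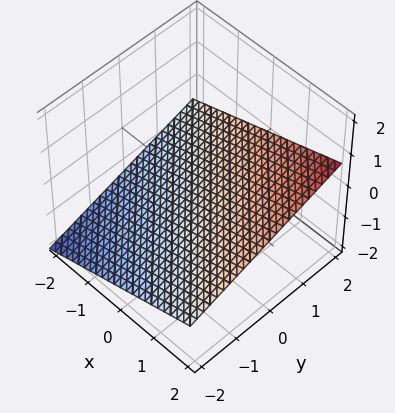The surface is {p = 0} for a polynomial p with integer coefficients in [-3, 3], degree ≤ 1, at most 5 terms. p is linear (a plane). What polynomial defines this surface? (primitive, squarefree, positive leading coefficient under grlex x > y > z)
(a) Degree: the surface is flat (a plane), so deg p = 1.
(b) Reading off the gridlines: one x-axis crossing is at x = 2; one y-axis crossing is at y = 2.
(c) Together with the visible shape, these determine p as stated.

x + y - 3*z - 2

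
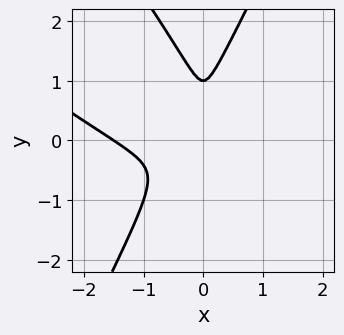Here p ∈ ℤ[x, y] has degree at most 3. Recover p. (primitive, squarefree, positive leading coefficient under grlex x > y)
(a) Degree: a generic line meets the curve in up to 3 points, so deg p = 3.
(b) From the visible intercepts: it crosses the y-axis at the gridline y = 1.
(c) Together with the visible shape, these determine p as stated.

2*x^3 + 3*x^2*y - y^3 + 3*x^2 + y^2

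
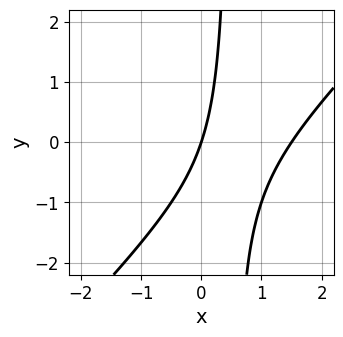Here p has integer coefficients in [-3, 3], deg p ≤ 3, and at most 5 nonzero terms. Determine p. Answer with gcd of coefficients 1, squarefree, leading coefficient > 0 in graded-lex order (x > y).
Degree: the shape is more complex than any degree-1 curve, so deg p = 2.
From the axis intercepts and sections: one x-axis crossing is at x = 0; it meets the y-axis at y = 0 (among the integer gridlines).
These observations pin down the coefficients.

2*x^2 - 2*x*y - 3*x + y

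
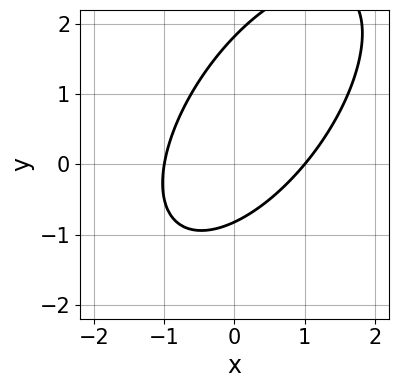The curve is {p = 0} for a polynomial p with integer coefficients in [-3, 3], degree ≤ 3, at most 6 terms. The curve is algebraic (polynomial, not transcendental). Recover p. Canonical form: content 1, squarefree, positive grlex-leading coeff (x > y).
(a) deg p = 2. A generic line meets the curve in up to 2 points.
(b) From the axis intercepts and sections: among the integer gridlines, it crosses the x-axis at x ∈ {-1, 1}.
(c) Together with the visible shape, these determine p as stated.

3*x^2 - 3*x*y + 2*y^2 - 2*y - 3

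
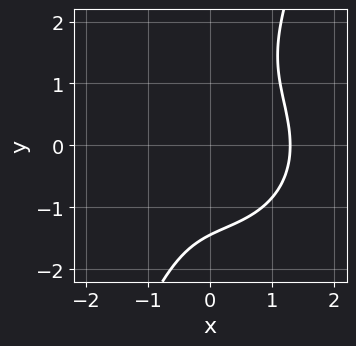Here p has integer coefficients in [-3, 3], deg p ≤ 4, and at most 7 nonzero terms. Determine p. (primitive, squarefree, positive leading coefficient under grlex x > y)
2*x^3 + 2*x*y^2 - y^3 - x - 3

(a) deg p = 3.
(b) Matching integer coefficients to the picture gives p.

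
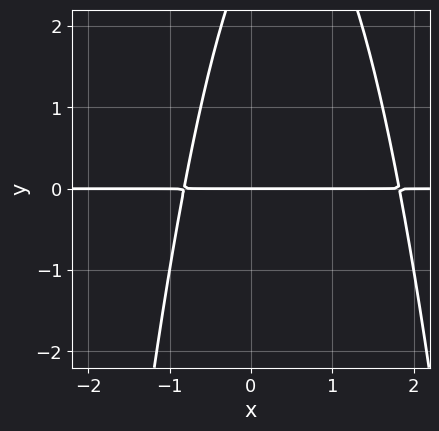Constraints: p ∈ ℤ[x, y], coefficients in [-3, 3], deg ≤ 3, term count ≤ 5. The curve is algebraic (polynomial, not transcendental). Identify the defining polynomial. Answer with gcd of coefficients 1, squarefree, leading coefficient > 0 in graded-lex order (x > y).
Degree: a generic line meets the curve in up to 3 points, so deg p = 3.
From the axis intercepts and sections: the visible x-axis segment lies entirely on the curve; one y-axis crossing is at y = 0.
Together with the visible shape, these determine p as stated.

2*x^2*y - 2*x*y + y^2 - 3*y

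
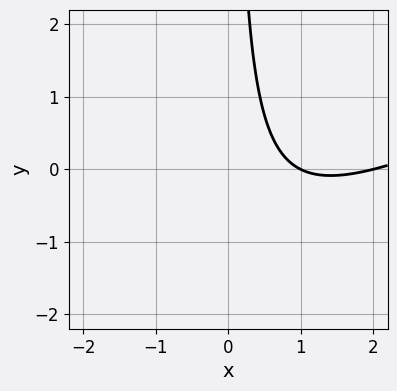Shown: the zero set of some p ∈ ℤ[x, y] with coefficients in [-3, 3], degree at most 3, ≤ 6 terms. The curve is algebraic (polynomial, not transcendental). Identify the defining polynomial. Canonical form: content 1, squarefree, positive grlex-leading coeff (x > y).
Degree: a generic line meets the curve in up to 2 points, so deg p = 2.
From the axis intercepts and sections: it misses every integer gridline on the y-axis; among the integer gridlines, it crosses the x-axis at x ∈ {1, 2}.
The integer polynomial consistent with all of this is the stated p.

x^2 - 2*x*y - 3*x + 2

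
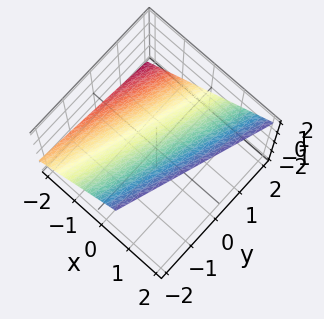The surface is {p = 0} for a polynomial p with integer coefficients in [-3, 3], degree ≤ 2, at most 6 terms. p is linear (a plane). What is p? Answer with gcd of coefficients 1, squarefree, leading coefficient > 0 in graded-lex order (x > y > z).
3*x - y - 3*z + 2

First, deg p = 1. Every cross-section is a straight line — this is a plane.
Then, checking where it meets the axes: one y-axis crossing is at y = 2.
Finally, solving for integer coefficients yields p as stated.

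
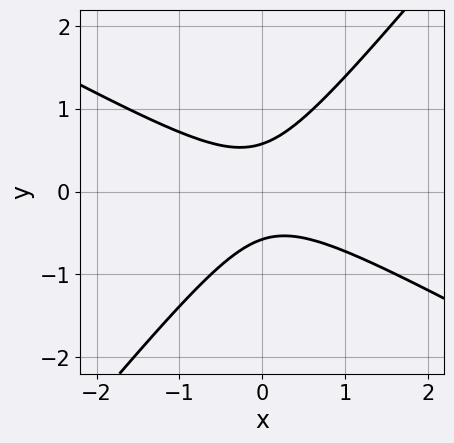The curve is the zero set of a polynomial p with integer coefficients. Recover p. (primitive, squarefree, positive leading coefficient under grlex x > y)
2*x^2 + 2*x*y - 3*y^2 + 1

1. Degree: the shape is more complex than any degree-1 curve, so deg p = 2.
2. From the visible intercepts: the curve avoids every integer x-axis point in the box.
3. Matching integer coefficients to the picture gives p.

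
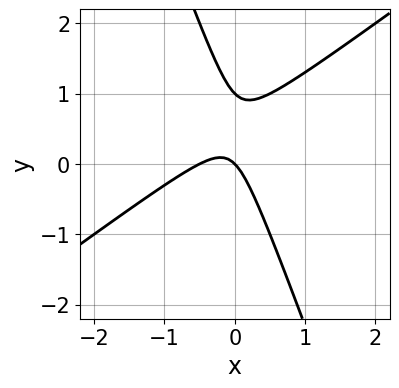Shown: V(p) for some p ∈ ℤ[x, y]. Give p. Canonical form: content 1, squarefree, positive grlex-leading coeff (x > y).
(a) Degree: no degree-1 curve has this shape, so deg p = 2.
(b) Checking where it meets the axes: the y-axis gridline crossings are at y ∈ {0, 1}; it crosses the x-axis at the gridline x = 0.
(c) Together with the visible shape, these determine p as stated.

2*x^2 - 2*x*y - y^2 + x + y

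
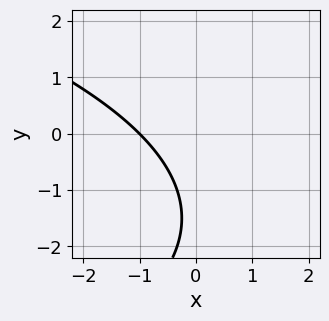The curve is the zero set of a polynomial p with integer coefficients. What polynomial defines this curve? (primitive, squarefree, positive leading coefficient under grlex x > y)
y^2 + 3*x + 3*y + 3

Degree: a generic line meets the curve in up to 2 points, so deg p = 2.
Reading off the gridlines: it meets the x-axis at x = -1 (among the integer gridlines); it misses every integer gridline on the y-axis.
Putting this together gives p.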